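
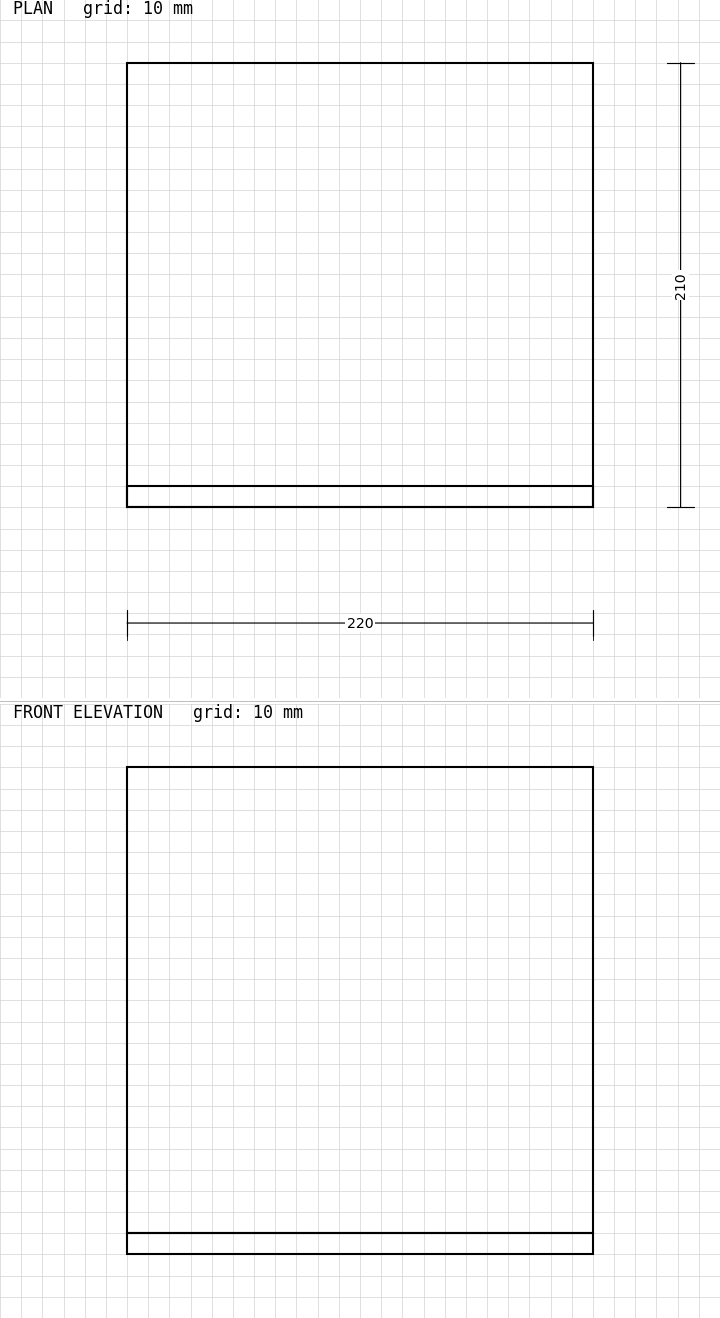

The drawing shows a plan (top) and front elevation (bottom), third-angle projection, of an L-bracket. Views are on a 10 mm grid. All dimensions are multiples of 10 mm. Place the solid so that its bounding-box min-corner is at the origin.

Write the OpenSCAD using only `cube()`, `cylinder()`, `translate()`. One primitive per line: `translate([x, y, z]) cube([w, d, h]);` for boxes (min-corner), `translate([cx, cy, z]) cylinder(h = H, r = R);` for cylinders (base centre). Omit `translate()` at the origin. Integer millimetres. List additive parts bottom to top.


cube([220, 210, 10]);
translate([0, 0, 10]) cube([220, 10, 220]);


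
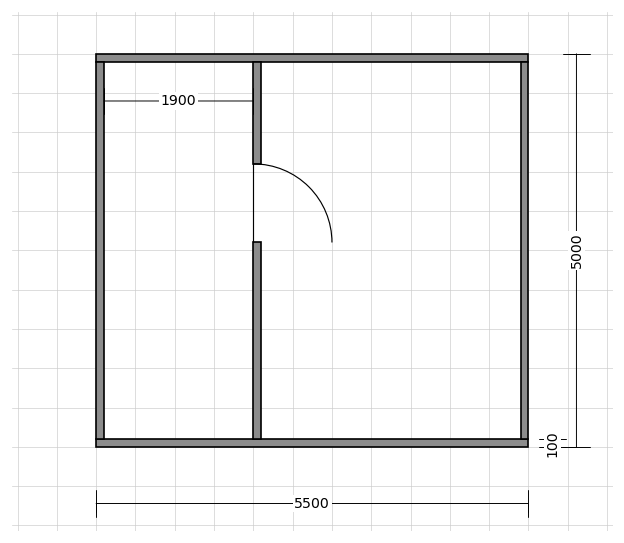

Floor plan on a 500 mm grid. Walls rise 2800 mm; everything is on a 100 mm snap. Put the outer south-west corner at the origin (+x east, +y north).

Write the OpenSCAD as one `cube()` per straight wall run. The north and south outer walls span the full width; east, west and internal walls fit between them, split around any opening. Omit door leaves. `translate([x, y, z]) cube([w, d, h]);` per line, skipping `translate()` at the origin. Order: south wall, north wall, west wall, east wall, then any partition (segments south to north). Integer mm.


cube([5500, 100, 2800]);
translate([0, 4900, 0]) cube([5500, 100, 2800]);
translate([0, 100, 0]) cube([100, 4800, 2800]);
translate([5400, 100, 0]) cube([100, 4800, 2800]);
translate([2000, 100, 0]) cube([100, 2500, 2800]);
translate([2000, 3600, 0]) cube([100, 1300, 2800]);


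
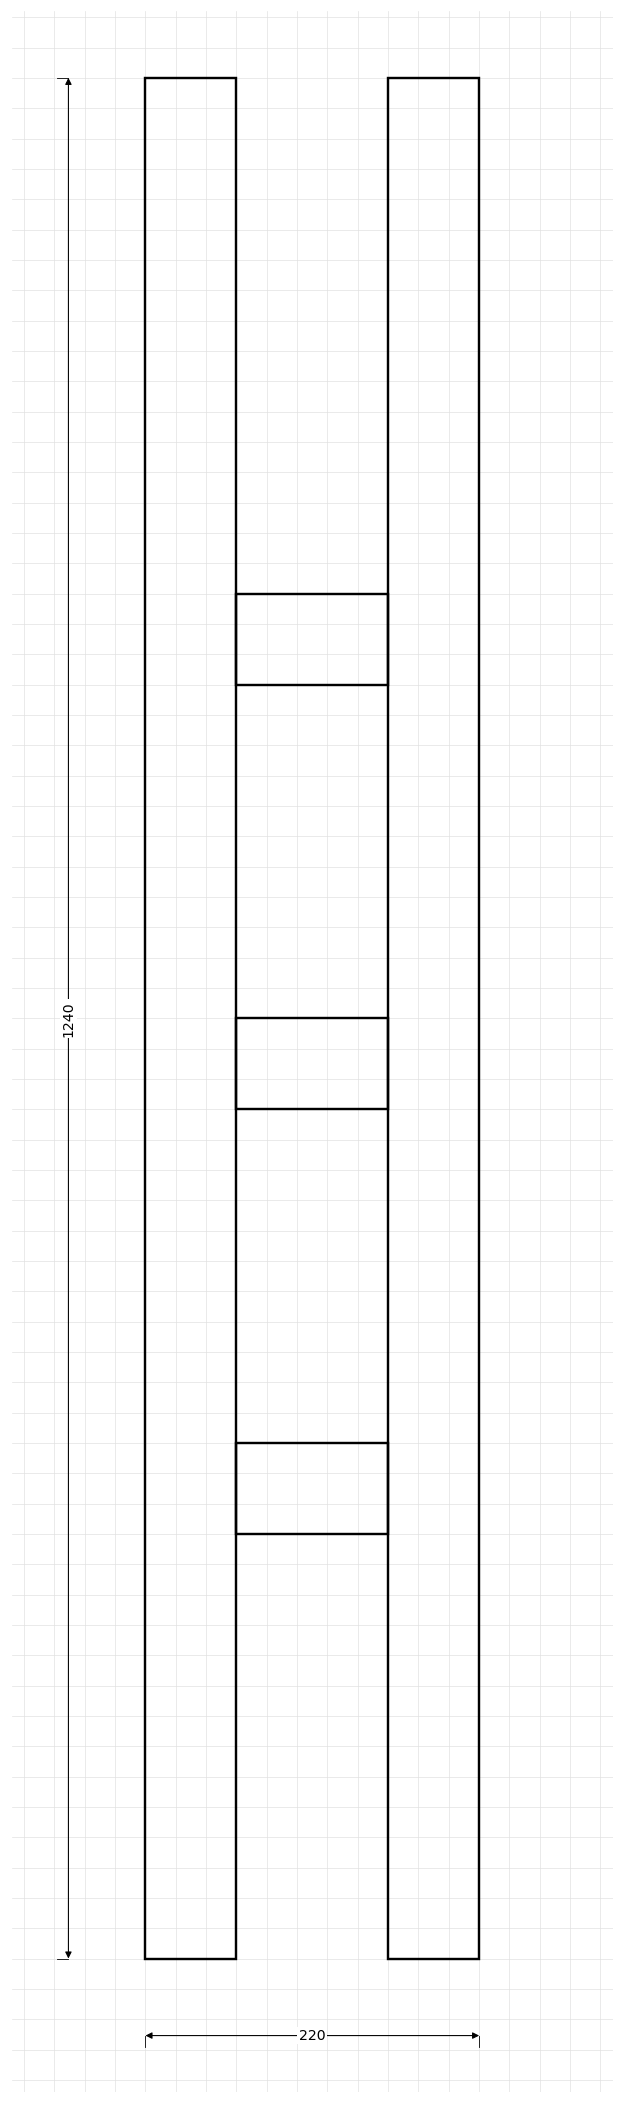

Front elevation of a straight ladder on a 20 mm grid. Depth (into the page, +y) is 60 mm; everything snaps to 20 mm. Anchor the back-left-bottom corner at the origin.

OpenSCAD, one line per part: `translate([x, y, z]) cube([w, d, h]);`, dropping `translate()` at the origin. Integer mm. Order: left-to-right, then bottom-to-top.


cube([60, 60, 1240]);
translate([60, 0, 280]) cube([100, 60, 60]);
translate([60, 0, 560]) cube([100, 60, 60]);
translate([60, 0, 840]) cube([100, 60, 60]);
translate([160, 0, 0]) cube([60, 60, 1240]);


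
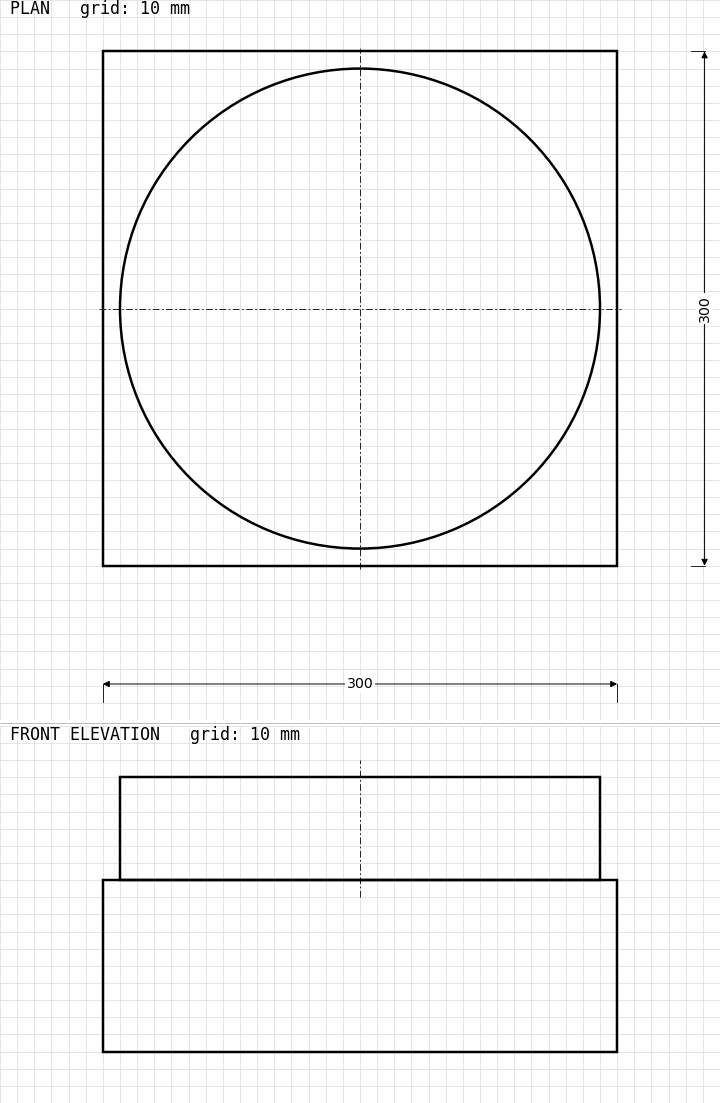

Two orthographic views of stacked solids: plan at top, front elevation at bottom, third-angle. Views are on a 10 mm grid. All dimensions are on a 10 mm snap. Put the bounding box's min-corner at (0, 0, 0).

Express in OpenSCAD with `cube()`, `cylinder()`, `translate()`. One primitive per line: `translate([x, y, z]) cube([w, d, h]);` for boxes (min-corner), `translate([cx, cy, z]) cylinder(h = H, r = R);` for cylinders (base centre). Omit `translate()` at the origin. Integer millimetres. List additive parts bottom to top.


cube([300, 300, 100]);
translate([150, 150, 100]) cylinder(h = 60, r = 140);


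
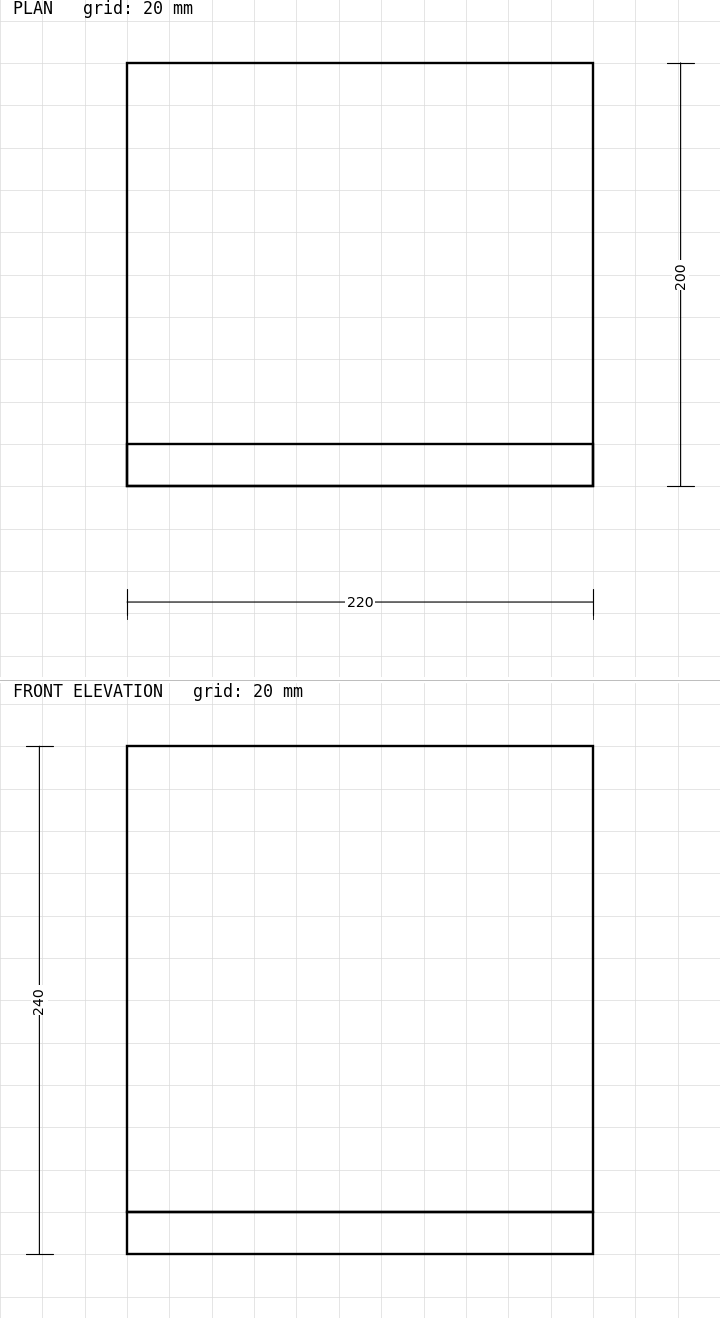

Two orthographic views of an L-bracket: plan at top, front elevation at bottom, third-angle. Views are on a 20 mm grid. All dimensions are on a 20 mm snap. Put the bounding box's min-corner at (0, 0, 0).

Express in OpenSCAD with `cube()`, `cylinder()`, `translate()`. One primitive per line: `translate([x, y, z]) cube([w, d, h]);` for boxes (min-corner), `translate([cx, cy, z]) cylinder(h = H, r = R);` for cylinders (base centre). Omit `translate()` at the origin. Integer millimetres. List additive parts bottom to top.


cube([220, 200, 20]);
translate([0, 0, 20]) cube([220, 20, 220]);


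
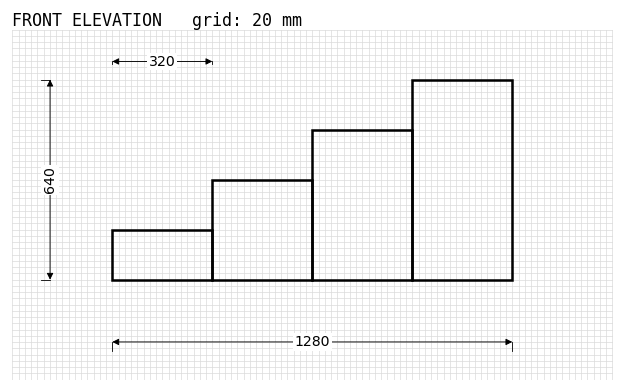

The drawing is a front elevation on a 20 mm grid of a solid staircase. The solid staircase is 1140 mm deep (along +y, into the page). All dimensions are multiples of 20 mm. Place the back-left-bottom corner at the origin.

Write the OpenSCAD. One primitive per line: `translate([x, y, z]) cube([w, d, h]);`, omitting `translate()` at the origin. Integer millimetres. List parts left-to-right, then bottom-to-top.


cube([320, 1140, 160]);
translate([320, 0, 0]) cube([320, 1140, 320]);
translate([640, 0, 0]) cube([320, 1140, 480]);
translate([960, 0, 0]) cube([320, 1140, 640]);


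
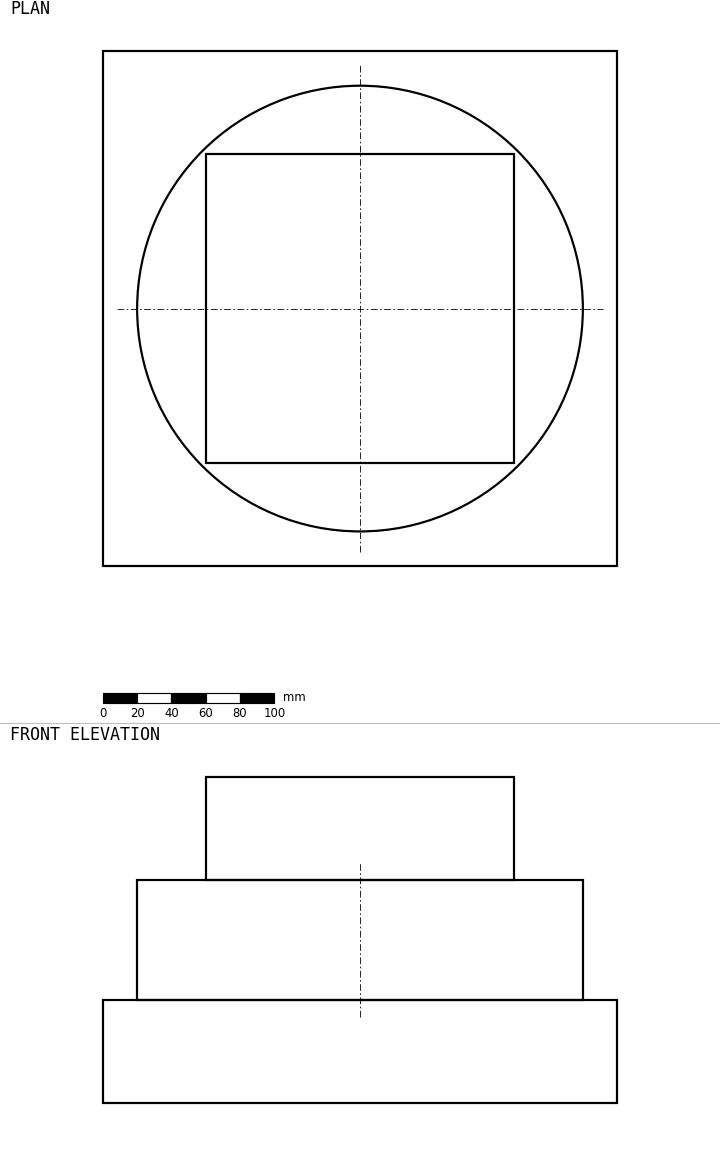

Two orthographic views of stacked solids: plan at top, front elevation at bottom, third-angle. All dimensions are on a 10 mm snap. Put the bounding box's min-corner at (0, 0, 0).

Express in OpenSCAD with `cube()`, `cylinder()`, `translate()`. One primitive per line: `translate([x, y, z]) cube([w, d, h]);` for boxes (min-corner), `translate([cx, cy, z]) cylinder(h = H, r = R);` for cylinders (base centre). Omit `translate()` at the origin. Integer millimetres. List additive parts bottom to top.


cube([300, 300, 60]);
translate([150, 150, 60]) cylinder(h = 70, r = 130);
translate([60, 60, 130]) cube([180, 180, 60]);


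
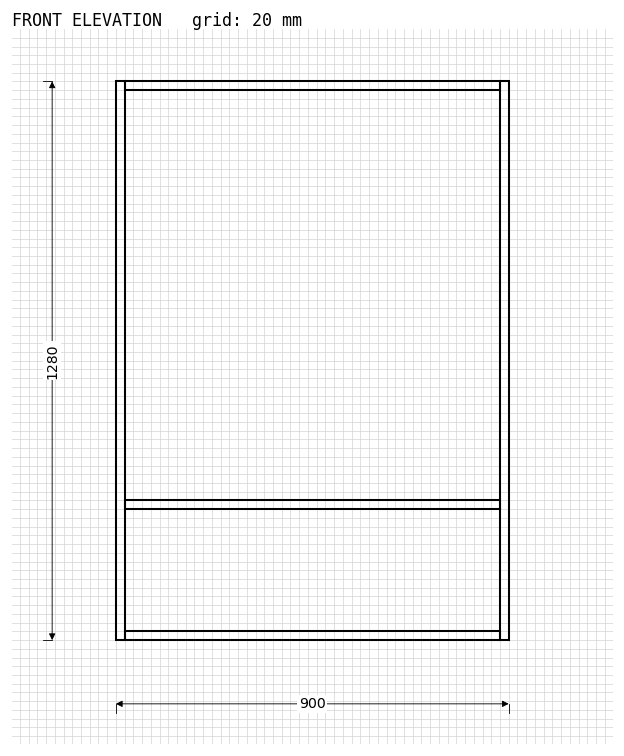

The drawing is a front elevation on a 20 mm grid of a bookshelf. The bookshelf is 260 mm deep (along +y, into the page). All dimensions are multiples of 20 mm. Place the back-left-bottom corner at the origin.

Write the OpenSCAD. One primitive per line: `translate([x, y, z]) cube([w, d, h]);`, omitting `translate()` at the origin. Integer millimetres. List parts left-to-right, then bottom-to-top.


cube([20, 260, 1280]);
translate([20, 0, 0]) cube([860, 260, 20]);
translate([20, 0, 300]) cube([860, 260, 20]);
translate([20, 0, 1260]) cube([860, 260, 20]);
translate([880, 0, 0]) cube([20, 260, 1280]);


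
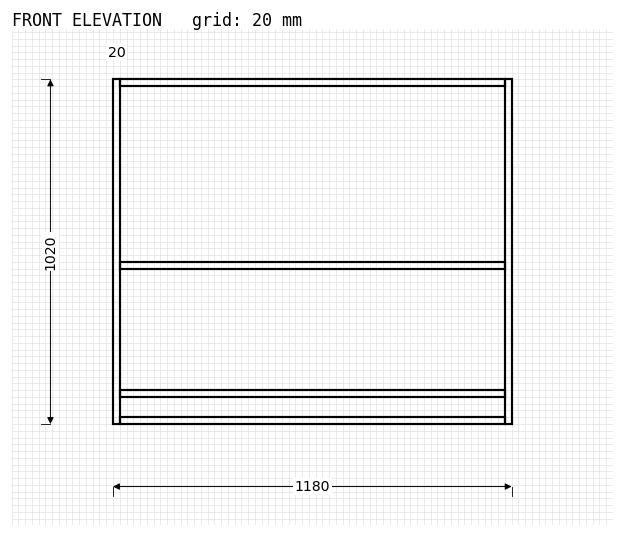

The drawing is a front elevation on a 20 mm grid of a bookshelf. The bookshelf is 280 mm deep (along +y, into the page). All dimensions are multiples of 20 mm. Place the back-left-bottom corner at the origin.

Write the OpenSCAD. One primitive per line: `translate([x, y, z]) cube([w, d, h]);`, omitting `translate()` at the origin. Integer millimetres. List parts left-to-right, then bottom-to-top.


cube([20, 280, 1020]);
translate([20, 0, 0]) cube([1140, 280, 20]);
translate([20, 0, 80]) cube([1140, 280, 20]);
translate([20, 0, 460]) cube([1140, 280, 20]);
translate([20, 0, 1000]) cube([1140, 280, 20]);
translate([1160, 0, 0]) cube([20, 280, 1020]);


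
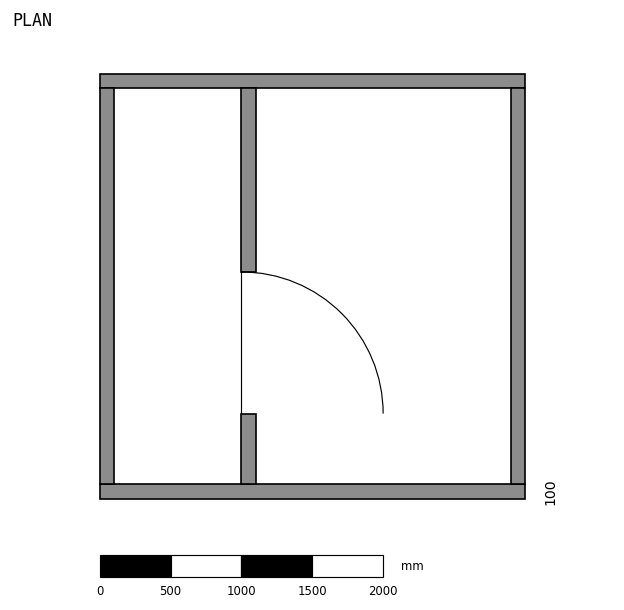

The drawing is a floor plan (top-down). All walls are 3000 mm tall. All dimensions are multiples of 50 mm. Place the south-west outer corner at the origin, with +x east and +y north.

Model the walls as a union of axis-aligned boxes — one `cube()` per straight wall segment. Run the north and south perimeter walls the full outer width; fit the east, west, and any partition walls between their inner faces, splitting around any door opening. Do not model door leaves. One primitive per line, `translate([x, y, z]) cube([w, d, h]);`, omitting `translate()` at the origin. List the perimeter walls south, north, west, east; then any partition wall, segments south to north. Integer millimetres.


cube([3000, 100, 3000]);
translate([0, 2900, 0]) cube([3000, 100, 3000]);
translate([0, 100, 0]) cube([100, 2800, 3000]);
translate([2900, 100, 0]) cube([100, 2800, 3000]);
translate([1000, 100, 0]) cube([100, 500, 3000]);
translate([1000, 1600, 0]) cube([100, 1300, 3000]);


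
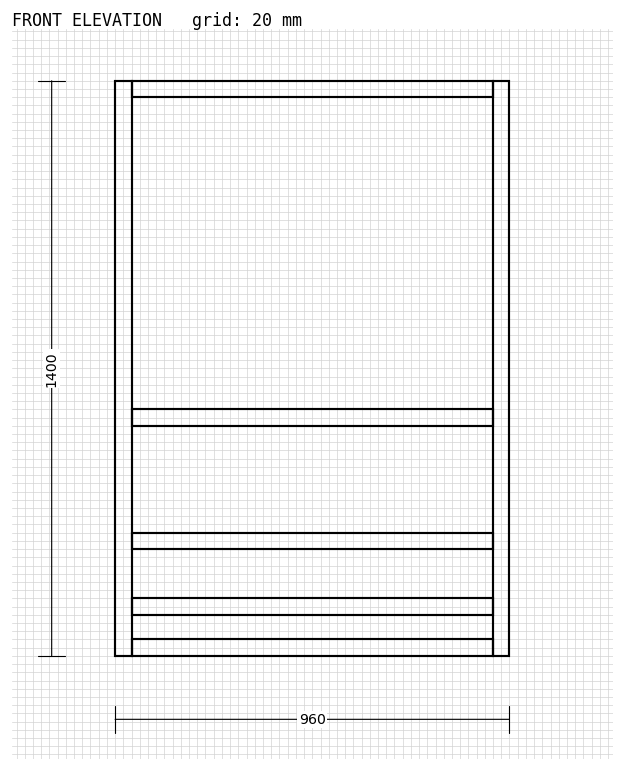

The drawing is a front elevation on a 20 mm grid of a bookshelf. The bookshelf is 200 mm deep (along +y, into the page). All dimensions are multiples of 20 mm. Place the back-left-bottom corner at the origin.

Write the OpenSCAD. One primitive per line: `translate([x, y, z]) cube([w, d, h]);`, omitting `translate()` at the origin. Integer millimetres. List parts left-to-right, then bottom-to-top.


cube([40, 200, 1400]);
translate([40, 0, 0]) cube([880, 200, 40]);
translate([40, 0, 100]) cube([880, 200, 40]);
translate([40, 0, 260]) cube([880, 200, 40]);
translate([40, 0, 560]) cube([880, 200, 40]);
translate([40, 0, 1360]) cube([880, 200, 40]);
translate([920, 0, 0]) cube([40, 200, 1400]);


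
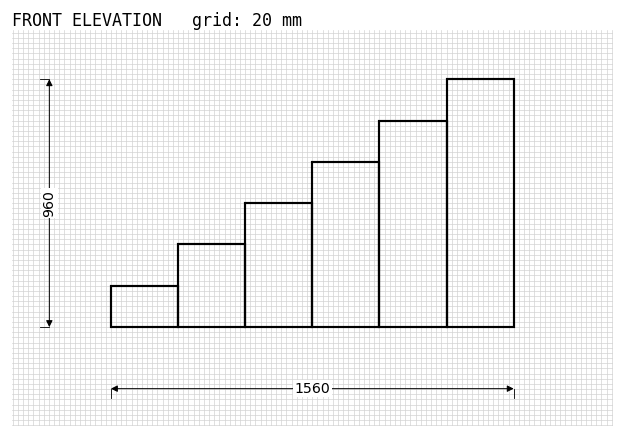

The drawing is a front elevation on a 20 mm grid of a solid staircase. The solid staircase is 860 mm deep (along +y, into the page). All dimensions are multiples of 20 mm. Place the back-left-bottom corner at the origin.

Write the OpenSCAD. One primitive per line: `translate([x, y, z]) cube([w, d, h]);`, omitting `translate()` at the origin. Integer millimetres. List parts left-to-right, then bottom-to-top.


cube([260, 860, 160]);
translate([260, 0, 0]) cube([260, 860, 320]);
translate([520, 0, 0]) cube([260, 860, 480]);
translate([780, 0, 0]) cube([260, 860, 640]);
translate([1040, 0, 0]) cube([260, 860, 800]);
translate([1300, 0, 0]) cube([260, 860, 960]);


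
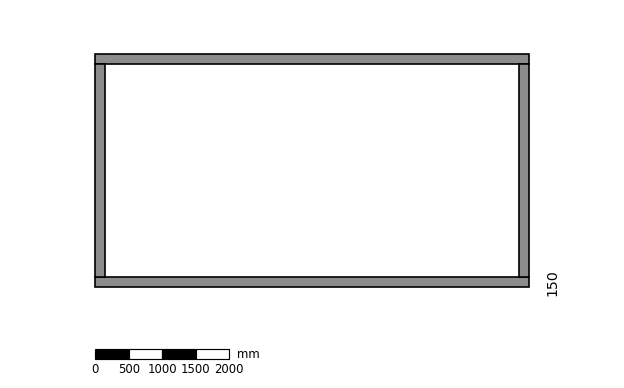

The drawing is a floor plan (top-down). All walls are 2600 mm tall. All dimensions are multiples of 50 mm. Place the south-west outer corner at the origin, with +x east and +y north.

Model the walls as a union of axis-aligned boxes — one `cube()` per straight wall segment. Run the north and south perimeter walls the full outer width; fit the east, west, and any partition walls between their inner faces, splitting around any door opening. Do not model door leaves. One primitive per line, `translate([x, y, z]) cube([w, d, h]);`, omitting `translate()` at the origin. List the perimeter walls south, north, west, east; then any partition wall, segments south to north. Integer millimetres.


cube([6500, 150, 2600]);
translate([0, 3350, 0]) cube([6500, 150, 2600]);
translate([0, 150, 0]) cube([150, 3200, 2600]);
translate([6350, 150, 0]) cube([150, 3200, 2600]);


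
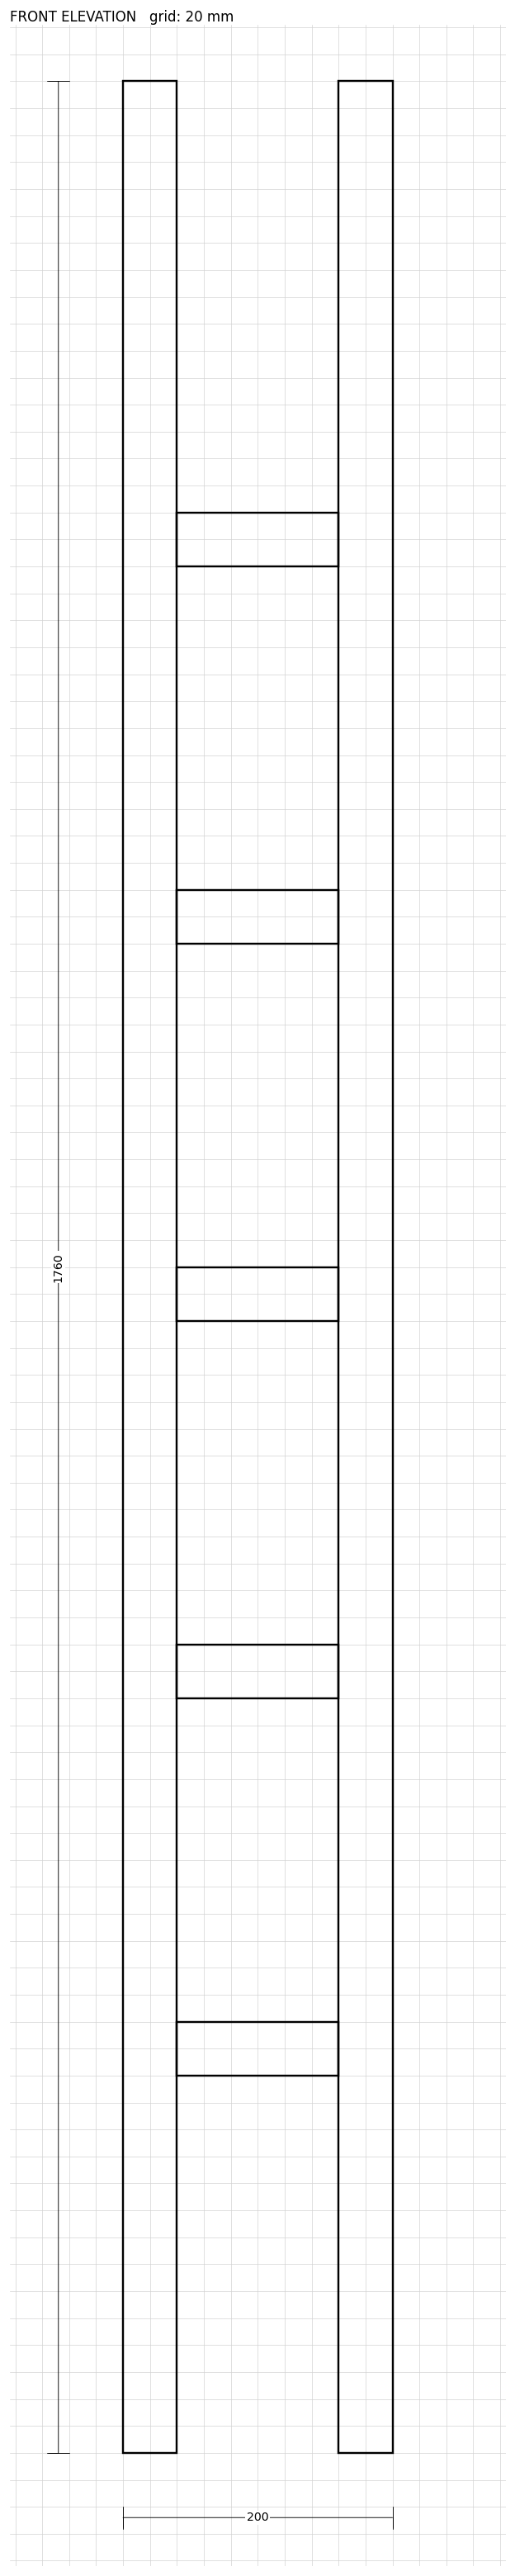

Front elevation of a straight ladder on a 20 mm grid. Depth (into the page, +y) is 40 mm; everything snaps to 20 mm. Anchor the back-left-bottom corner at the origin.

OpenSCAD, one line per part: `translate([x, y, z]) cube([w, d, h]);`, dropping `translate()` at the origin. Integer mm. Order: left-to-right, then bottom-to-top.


cube([40, 40, 1760]);
translate([40, 0, 280]) cube([120, 40, 40]);
translate([40, 0, 560]) cube([120, 40, 40]);
translate([40, 0, 840]) cube([120, 40, 40]);
translate([40, 0, 1120]) cube([120, 40, 40]);
translate([40, 0, 1400]) cube([120, 40, 40]);
translate([160, 0, 0]) cube([40, 40, 1760]);


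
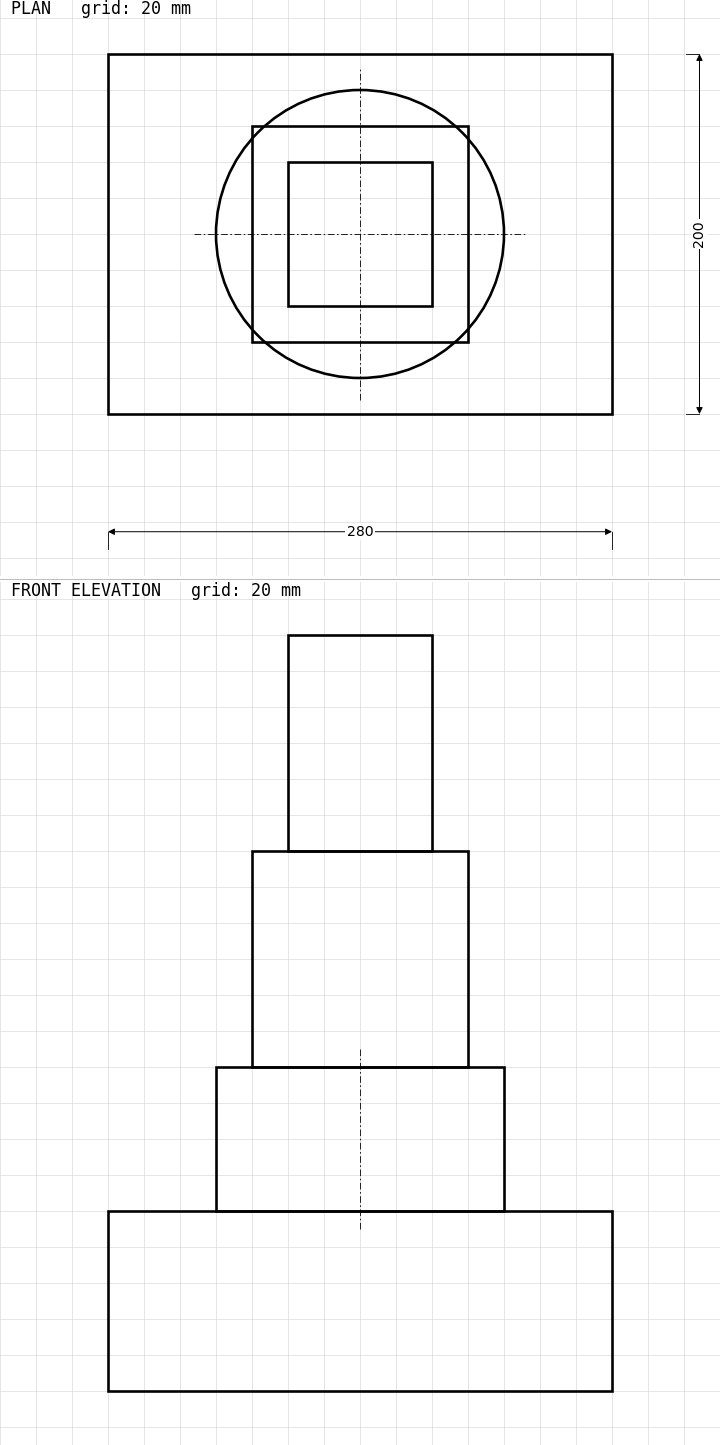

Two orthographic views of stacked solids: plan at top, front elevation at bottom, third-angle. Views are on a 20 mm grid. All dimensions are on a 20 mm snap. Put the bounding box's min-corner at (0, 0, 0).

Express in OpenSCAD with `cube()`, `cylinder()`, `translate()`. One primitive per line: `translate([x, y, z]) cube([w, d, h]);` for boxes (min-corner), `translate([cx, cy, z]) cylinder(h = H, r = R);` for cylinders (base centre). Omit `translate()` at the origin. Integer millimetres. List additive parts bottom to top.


cube([280, 200, 100]);
translate([140, 100, 100]) cylinder(h = 80, r = 80);
translate([80, 40, 180]) cube([120, 120, 120]);
translate([100, 60, 300]) cube([80, 80, 120]);


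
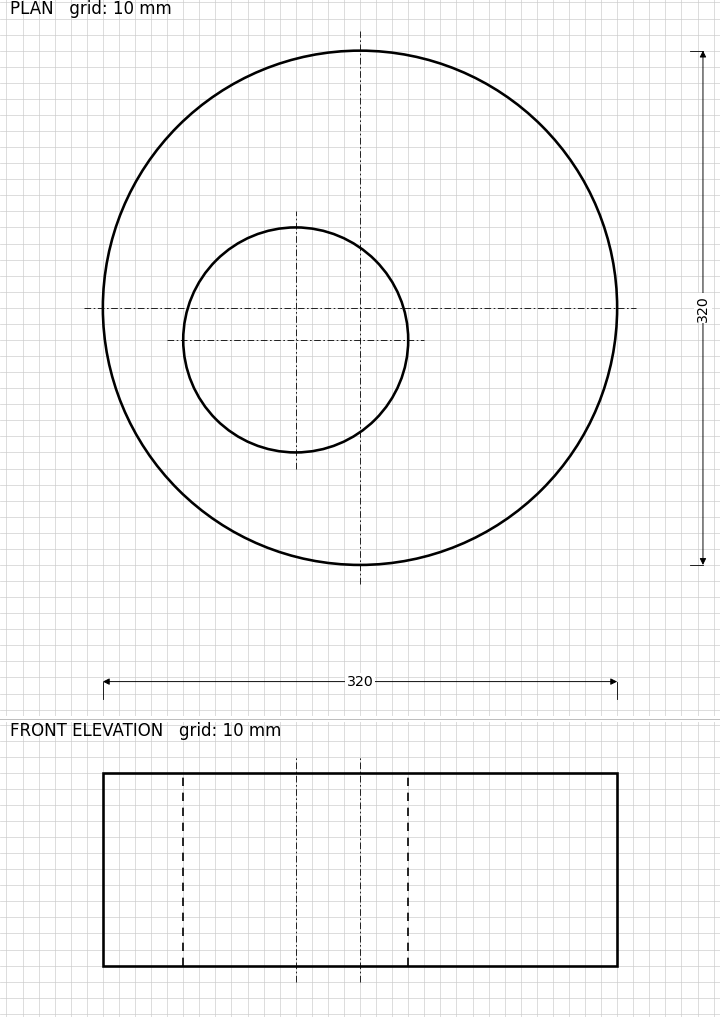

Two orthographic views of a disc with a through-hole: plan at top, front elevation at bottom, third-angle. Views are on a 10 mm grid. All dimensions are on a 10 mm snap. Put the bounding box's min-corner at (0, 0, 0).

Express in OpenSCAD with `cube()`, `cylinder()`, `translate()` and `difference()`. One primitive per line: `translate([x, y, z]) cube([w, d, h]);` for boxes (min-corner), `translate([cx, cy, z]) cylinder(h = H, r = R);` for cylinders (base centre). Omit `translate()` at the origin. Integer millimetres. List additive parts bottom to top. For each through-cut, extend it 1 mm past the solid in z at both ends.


difference() {
  translate([160, 160, 0]) cylinder(h = 120, r = 160);
  translate([120, 140, -1]) cylinder(h = 122, r = 70);
}


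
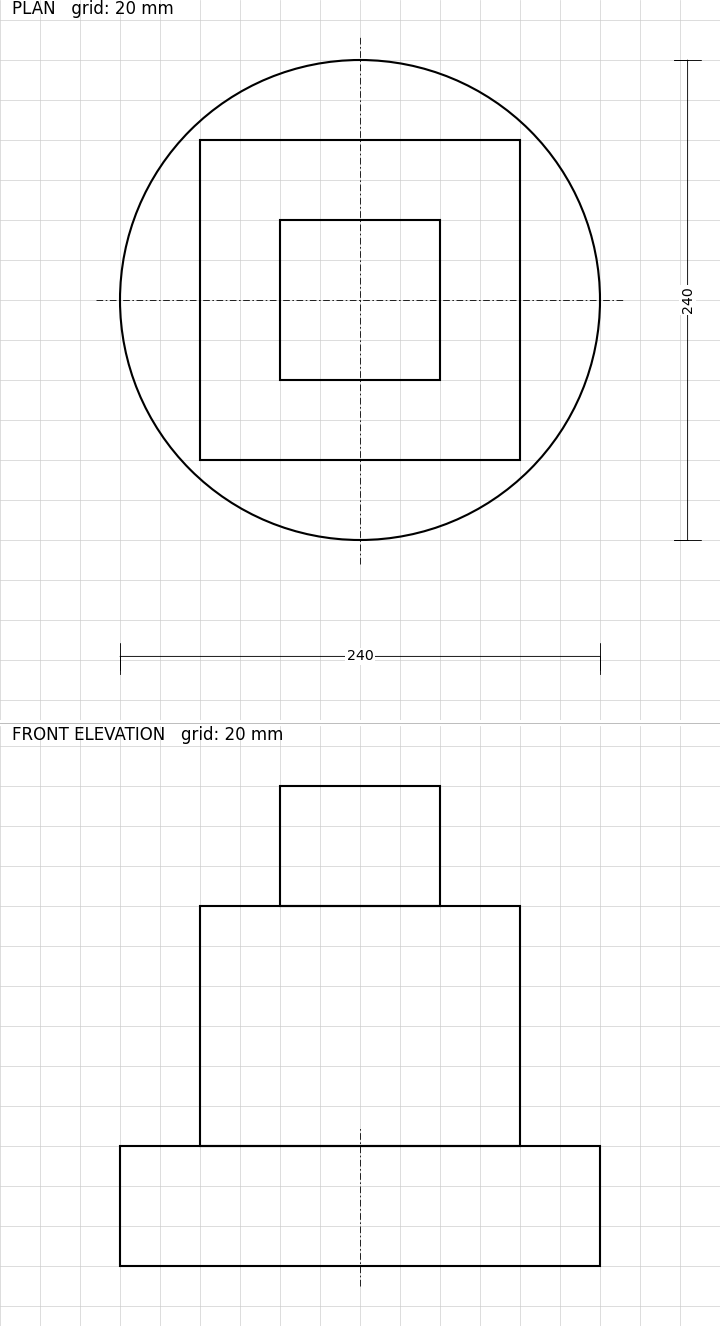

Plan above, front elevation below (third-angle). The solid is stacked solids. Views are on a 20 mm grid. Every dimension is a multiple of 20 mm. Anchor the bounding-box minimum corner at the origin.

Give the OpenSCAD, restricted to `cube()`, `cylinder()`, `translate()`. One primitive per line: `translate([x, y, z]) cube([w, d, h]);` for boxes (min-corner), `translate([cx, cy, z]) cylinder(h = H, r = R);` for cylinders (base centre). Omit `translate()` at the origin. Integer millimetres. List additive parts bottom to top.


translate([120, 120, 0]) cylinder(h = 60, r = 120);
translate([40, 40, 60]) cube([160, 160, 120]);
translate([80, 80, 180]) cube([80, 80, 60]);


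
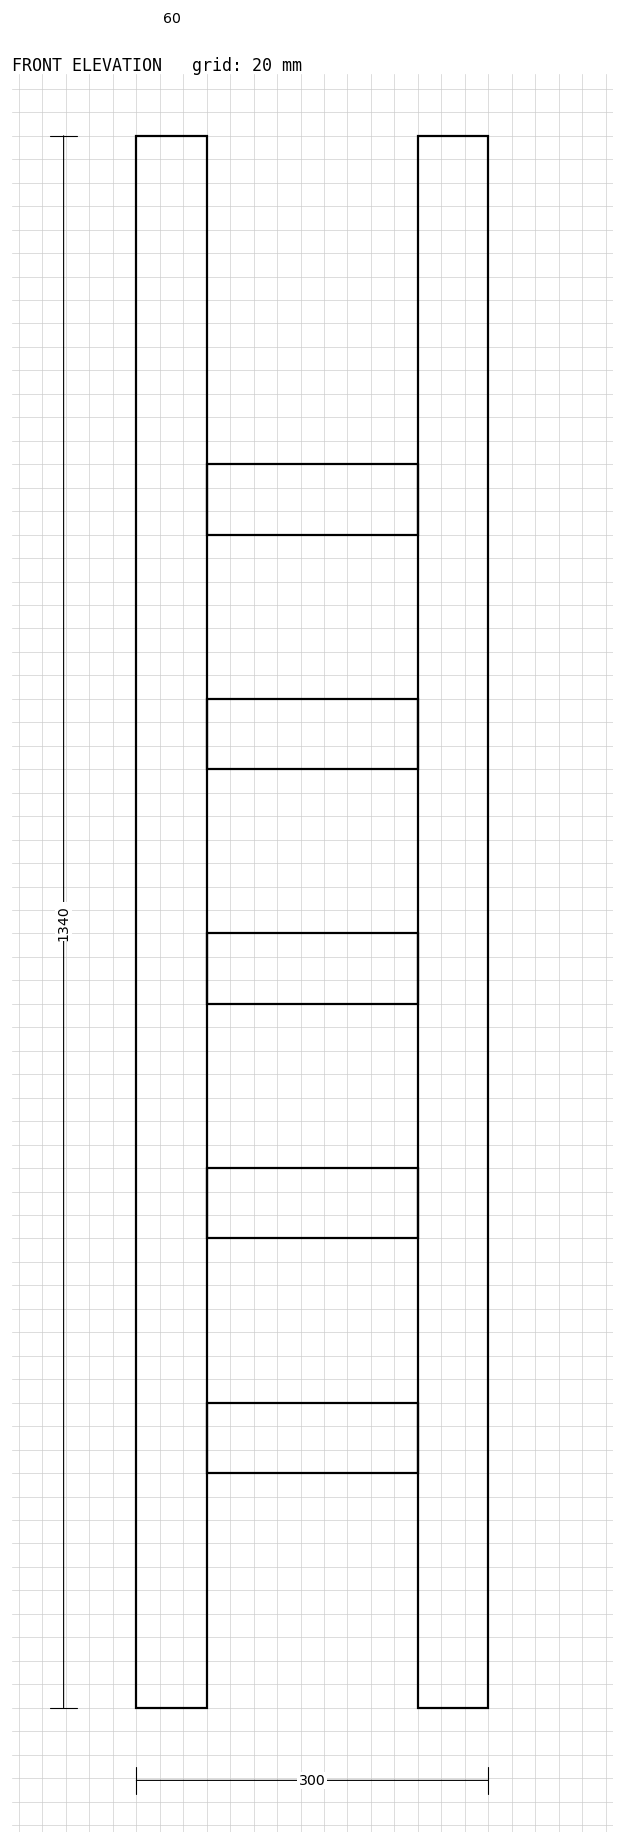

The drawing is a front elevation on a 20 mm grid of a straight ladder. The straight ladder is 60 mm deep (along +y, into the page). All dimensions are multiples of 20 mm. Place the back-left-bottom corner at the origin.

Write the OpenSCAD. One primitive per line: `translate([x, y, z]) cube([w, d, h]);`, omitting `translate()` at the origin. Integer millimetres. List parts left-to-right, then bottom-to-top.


cube([60, 60, 1340]);
translate([60, 0, 200]) cube([180, 60, 60]);
translate([60, 0, 400]) cube([180, 60, 60]);
translate([60, 0, 600]) cube([180, 60, 60]);
translate([60, 0, 800]) cube([180, 60, 60]);
translate([60, 0, 1000]) cube([180, 60, 60]);
translate([240, 0, 0]) cube([60, 60, 1340]);


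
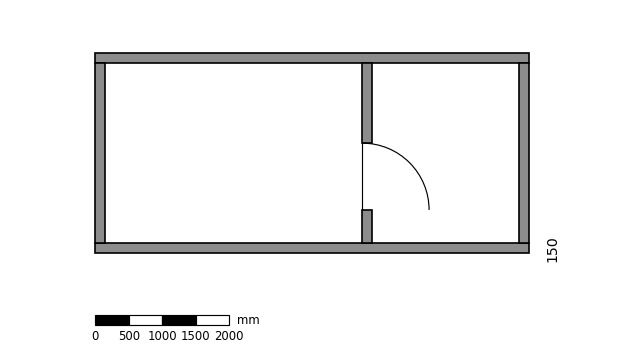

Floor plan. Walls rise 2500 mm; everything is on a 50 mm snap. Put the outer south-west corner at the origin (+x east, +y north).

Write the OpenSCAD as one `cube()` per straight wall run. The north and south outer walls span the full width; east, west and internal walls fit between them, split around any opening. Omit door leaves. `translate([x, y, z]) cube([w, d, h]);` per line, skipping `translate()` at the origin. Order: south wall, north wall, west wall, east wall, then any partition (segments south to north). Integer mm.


cube([6500, 150, 2500]);
translate([0, 2850, 0]) cube([6500, 150, 2500]);
translate([0, 150, 0]) cube([150, 2700, 2500]);
translate([6350, 150, 0]) cube([150, 2700, 2500]);
translate([4000, 150, 0]) cube([150, 500, 2500]);
translate([4000, 1650, 0]) cube([150, 1200, 2500]);


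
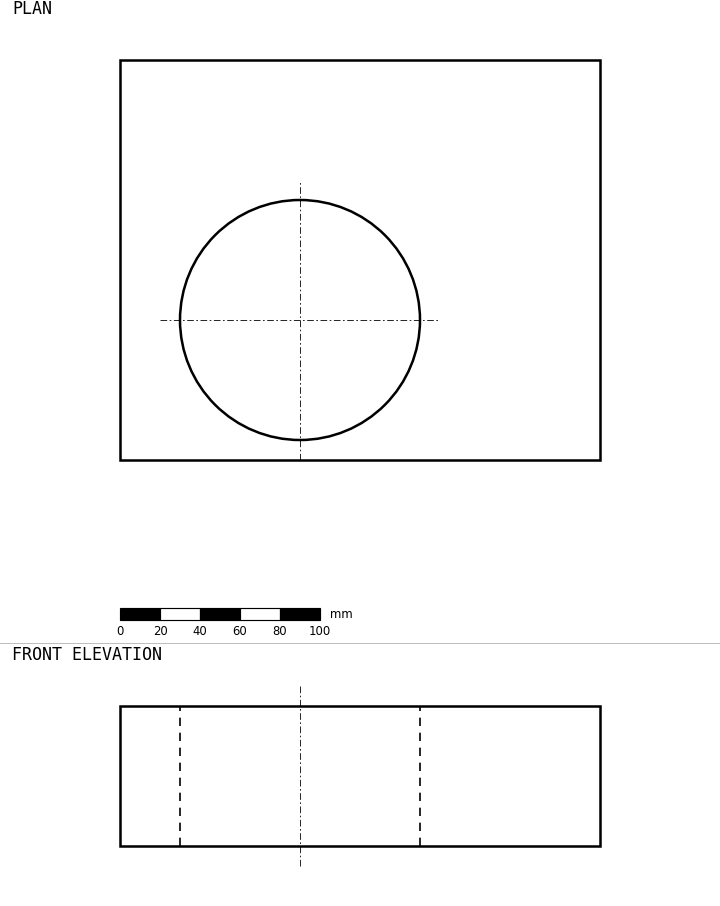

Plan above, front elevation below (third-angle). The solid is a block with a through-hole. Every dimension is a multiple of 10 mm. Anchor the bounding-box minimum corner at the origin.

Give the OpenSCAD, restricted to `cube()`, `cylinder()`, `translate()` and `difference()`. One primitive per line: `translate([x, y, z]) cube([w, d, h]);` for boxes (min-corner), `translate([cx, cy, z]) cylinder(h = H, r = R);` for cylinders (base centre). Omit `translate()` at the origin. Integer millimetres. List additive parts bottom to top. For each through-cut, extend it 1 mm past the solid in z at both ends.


difference() {
  cube([240, 200, 70]);
  translate([90, 70, -1]) cylinder(h = 72, r = 60);
}


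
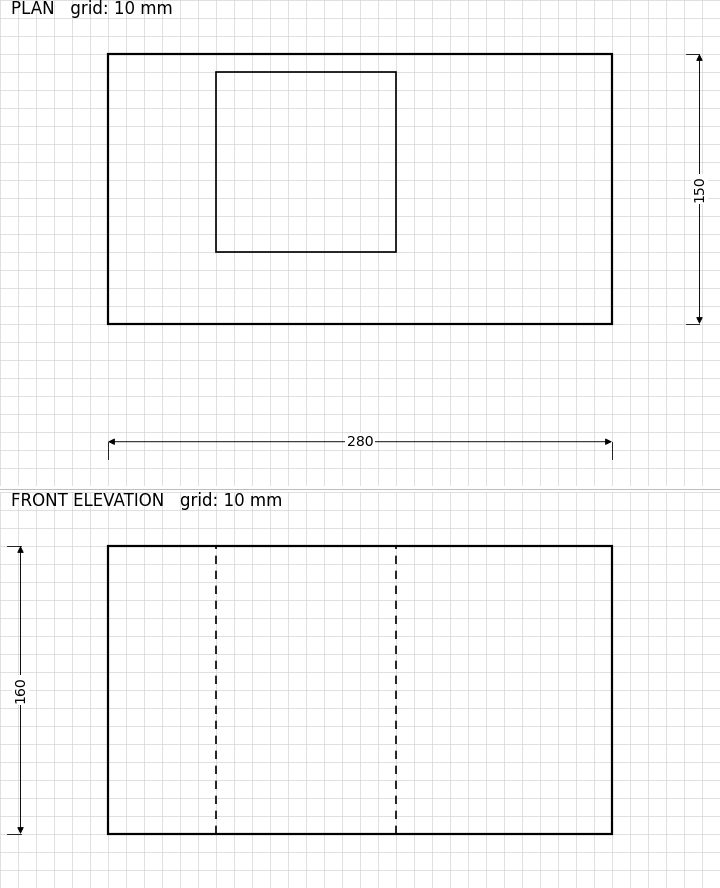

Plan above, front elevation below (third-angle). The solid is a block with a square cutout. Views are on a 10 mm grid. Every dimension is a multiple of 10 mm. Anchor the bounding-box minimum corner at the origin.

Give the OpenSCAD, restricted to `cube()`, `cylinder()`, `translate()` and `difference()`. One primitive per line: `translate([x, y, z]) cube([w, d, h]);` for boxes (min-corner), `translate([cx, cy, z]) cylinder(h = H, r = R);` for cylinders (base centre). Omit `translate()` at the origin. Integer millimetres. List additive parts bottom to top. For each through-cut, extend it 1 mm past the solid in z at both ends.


difference() {
  cube([280, 150, 160]);
  translate([60, 40, -1]) cube([100, 100, 162]);
}


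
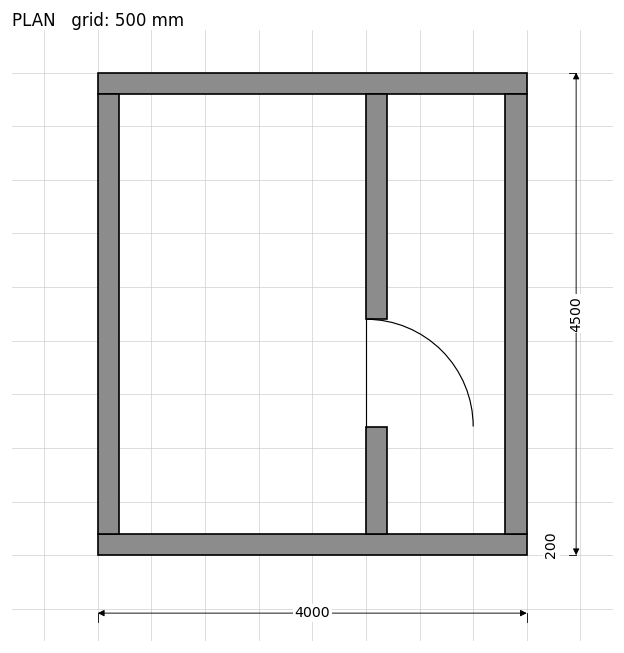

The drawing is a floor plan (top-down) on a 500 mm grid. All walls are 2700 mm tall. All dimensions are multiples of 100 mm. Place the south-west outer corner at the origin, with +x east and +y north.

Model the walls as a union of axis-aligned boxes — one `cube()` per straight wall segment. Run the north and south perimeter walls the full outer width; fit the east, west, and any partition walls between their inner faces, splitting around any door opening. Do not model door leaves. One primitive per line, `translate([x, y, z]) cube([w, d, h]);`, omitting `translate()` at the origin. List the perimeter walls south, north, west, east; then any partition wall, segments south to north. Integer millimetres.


cube([4000, 200, 2700]);
translate([0, 4300, 0]) cube([4000, 200, 2700]);
translate([0, 200, 0]) cube([200, 4100, 2700]);
translate([3800, 200, 0]) cube([200, 4100, 2700]);
translate([2500, 200, 0]) cube([200, 1000, 2700]);
translate([2500, 2200, 0]) cube([200, 2100, 2700]);


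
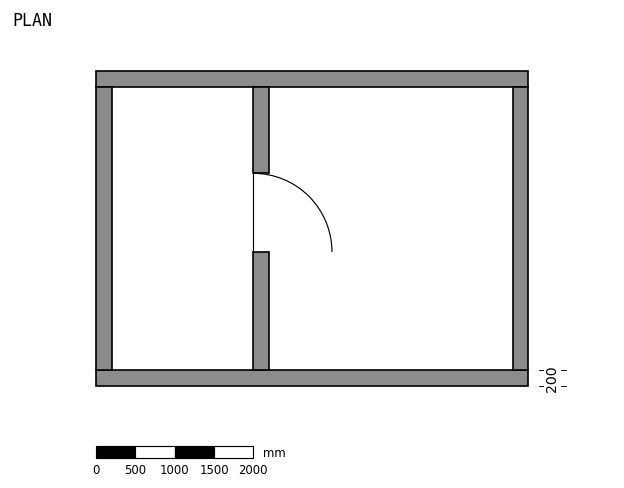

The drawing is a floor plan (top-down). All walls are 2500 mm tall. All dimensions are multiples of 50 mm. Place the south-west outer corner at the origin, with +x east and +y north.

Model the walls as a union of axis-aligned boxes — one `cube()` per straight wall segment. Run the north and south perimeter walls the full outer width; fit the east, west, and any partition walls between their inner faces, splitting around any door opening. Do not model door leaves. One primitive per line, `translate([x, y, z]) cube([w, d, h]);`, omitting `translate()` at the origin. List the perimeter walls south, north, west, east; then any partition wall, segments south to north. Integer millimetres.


cube([5500, 200, 2500]);
translate([0, 3800, 0]) cube([5500, 200, 2500]);
translate([0, 200, 0]) cube([200, 3600, 2500]);
translate([5300, 200, 0]) cube([200, 3600, 2500]);
translate([2000, 200, 0]) cube([200, 1500, 2500]);
translate([2000, 2700, 0]) cube([200, 1100, 2500]);


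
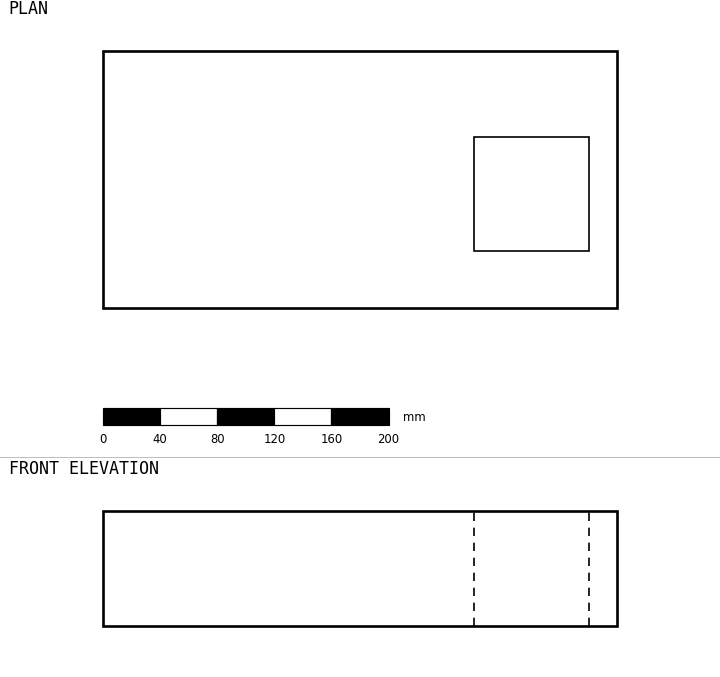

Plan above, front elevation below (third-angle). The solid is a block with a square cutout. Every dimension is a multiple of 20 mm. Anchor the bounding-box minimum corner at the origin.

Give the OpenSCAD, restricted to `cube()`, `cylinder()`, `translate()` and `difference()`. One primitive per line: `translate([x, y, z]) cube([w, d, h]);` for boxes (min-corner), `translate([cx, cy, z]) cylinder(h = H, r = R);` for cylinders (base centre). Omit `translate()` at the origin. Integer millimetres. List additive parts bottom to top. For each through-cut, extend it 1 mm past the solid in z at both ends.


difference() {
  cube([360, 180, 80]);
  translate([260, 40, -1]) cube([80, 80, 82]);
}


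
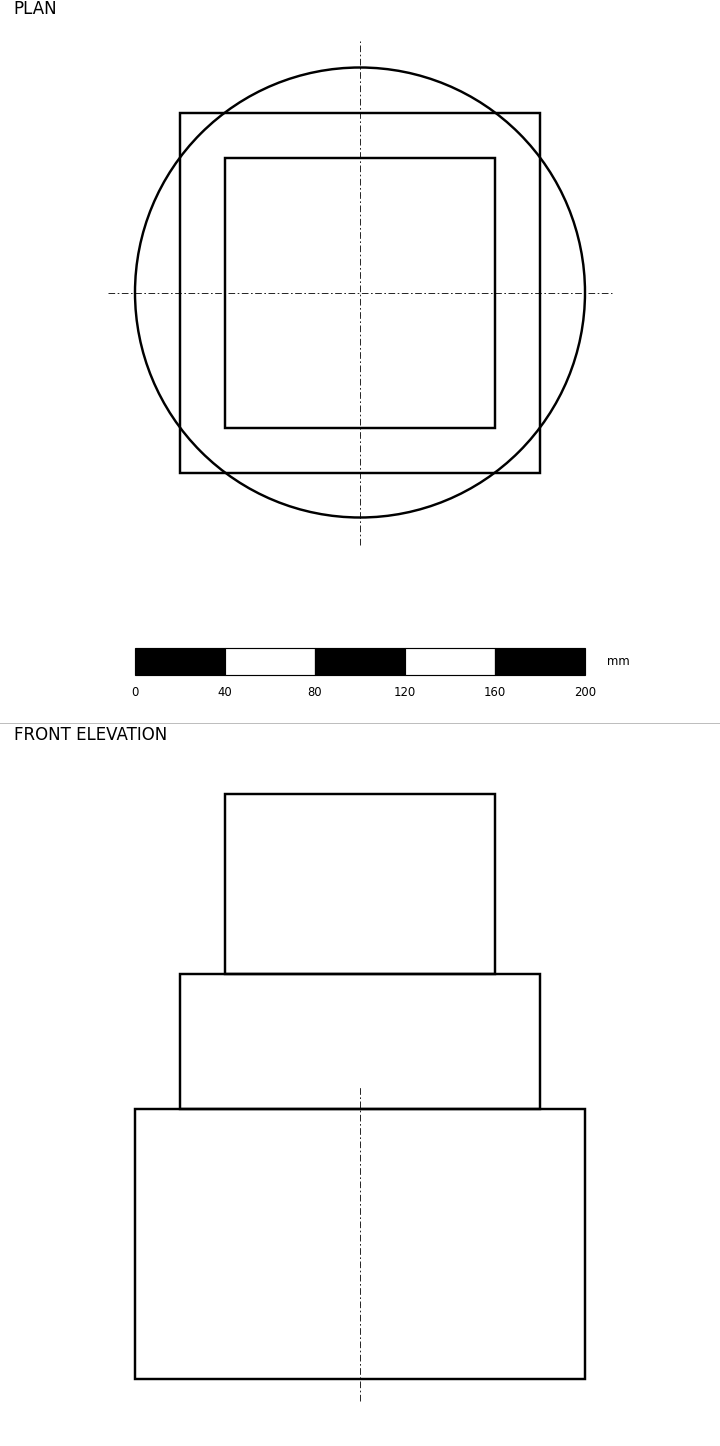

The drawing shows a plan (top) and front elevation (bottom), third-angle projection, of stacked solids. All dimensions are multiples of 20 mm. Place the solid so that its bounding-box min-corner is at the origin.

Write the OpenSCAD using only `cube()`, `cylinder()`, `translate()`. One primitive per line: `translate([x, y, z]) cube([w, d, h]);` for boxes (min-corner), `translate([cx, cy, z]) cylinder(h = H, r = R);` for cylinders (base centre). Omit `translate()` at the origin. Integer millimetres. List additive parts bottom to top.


translate([100, 100, 0]) cylinder(h = 120, r = 100);
translate([20, 20, 120]) cube([160, 160, 60]);
translate([40, 40, 180]) cube([120, 120, 80]);


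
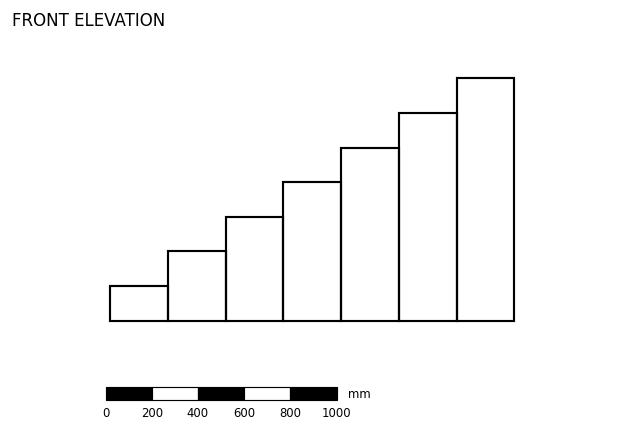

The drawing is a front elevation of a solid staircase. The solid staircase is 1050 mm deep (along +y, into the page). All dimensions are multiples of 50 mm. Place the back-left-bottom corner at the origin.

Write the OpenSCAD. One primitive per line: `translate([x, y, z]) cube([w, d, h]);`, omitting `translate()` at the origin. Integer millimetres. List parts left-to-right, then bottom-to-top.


cube([250, 1050, 150]);
translate([250, 0, 0]) cube([250, 1050, 300]);
translate([500, 0, 0]) cube([250, 1050, 450]);
translate([750, 0, 0]) cube([250, 1050, 600]);
translate([1000, 0, 0]) cube([250, 1050, 750]);
translate([1250, 0, 0]) cube([250, 1050, 900]);
translate([1500, 0, 0]) cube([250, 1050, 1050]);


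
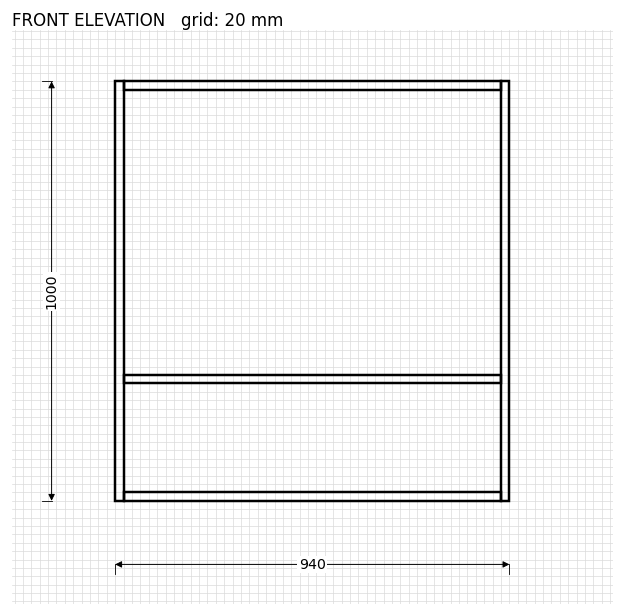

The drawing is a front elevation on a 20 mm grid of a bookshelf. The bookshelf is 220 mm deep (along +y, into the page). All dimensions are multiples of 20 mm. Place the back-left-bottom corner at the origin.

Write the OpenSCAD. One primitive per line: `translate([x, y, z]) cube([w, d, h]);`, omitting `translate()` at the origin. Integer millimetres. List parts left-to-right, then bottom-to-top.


cube([20, 220, 1000]);
translate([20, 0, 0]) cube([900, 220, 20]);
translate([20, 0, 280]) cube([900, 220, 20]);
translate([20, 0, 980]) cube([900, 220, 20]);
translate([920, 0, 0]) cube([20, 220, 1000]);


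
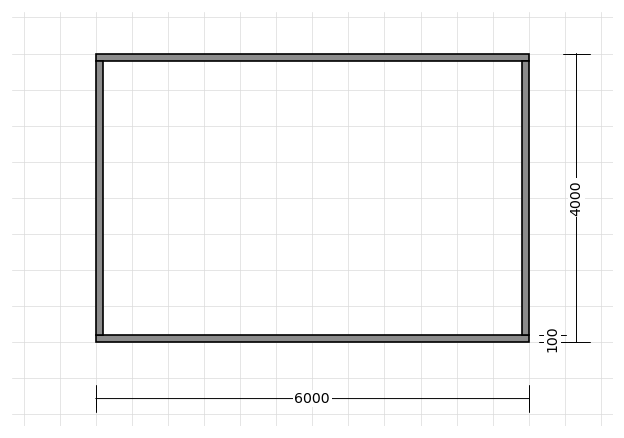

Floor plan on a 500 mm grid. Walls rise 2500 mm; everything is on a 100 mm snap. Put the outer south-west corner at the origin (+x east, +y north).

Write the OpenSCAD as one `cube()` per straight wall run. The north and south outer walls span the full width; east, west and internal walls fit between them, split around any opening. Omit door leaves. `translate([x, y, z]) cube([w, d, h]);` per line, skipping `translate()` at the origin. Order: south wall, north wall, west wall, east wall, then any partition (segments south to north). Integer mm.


cube([6000, 100, 2500]);
translate([0, 3900, 0]) cube([6000, 100, 2500]);
translate([0, 100, 0]) cube([100, 3800, 2500]);
translate([5900, 100, 0]) cube([100, 3800, 2500]);


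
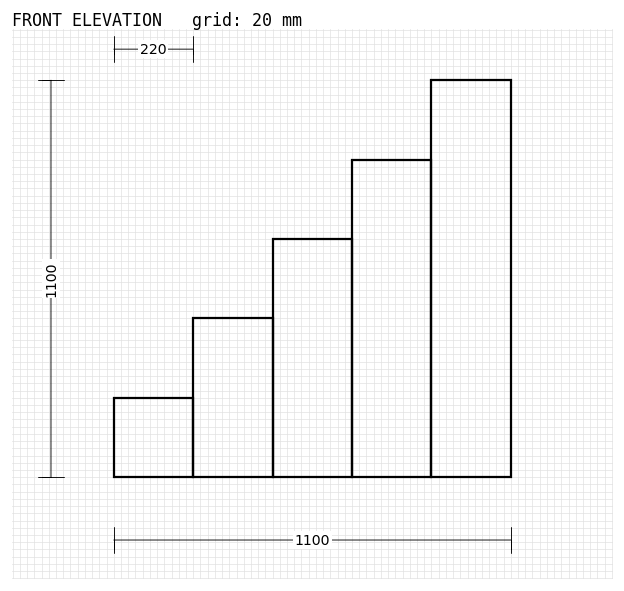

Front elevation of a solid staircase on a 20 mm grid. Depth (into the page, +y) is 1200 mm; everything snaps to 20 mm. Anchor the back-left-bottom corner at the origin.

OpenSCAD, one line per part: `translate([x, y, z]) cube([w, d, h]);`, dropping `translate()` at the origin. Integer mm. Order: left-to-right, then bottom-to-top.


cube([220, 1200, 220]);
translate([220, 0, 0]) cube([220, 1200, 440]);
translate([440, 0, 0]) cube([220, 1200, 660]);
translate([660, 0, 0]) cube([220, 1200, 880]);
translate([880, 0, 0]) cube([220, 1200, 1100]);


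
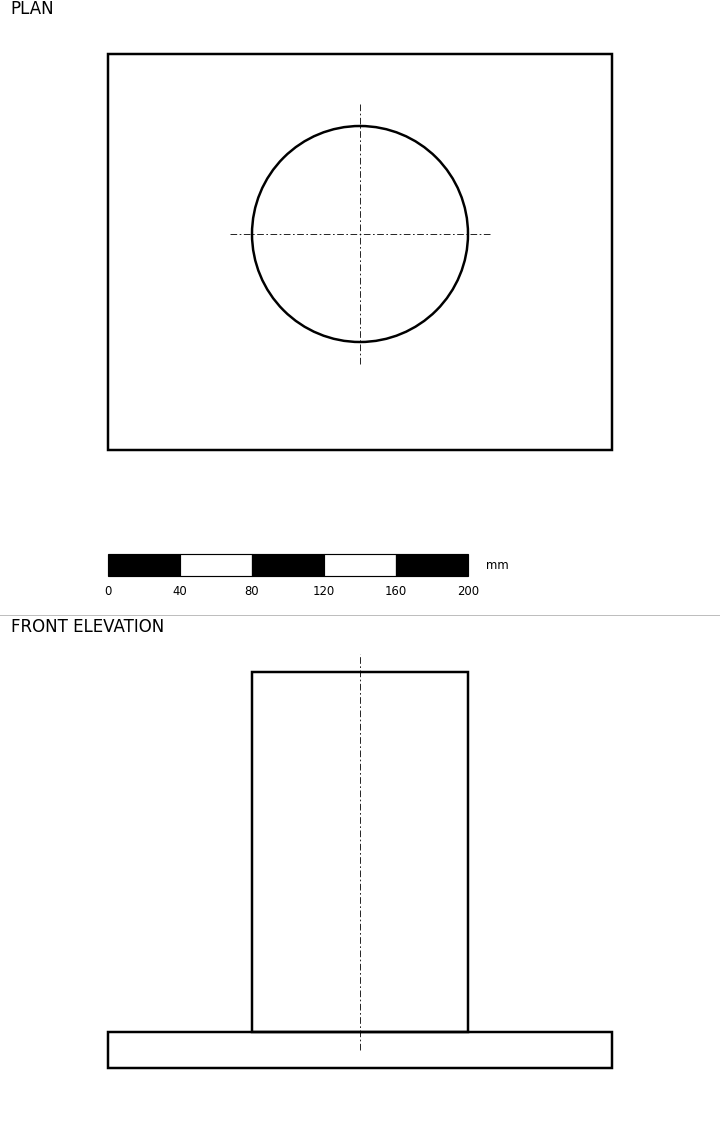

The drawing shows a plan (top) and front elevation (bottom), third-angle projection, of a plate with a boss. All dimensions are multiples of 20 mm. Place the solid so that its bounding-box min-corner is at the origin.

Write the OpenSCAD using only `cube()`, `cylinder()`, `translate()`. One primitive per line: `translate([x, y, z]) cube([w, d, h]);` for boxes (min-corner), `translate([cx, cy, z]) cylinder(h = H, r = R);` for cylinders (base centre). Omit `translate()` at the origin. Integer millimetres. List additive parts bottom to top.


cube([280, 220, 20]);
translate([140, 120, 20]) cylinder(h = 200, r = 60);


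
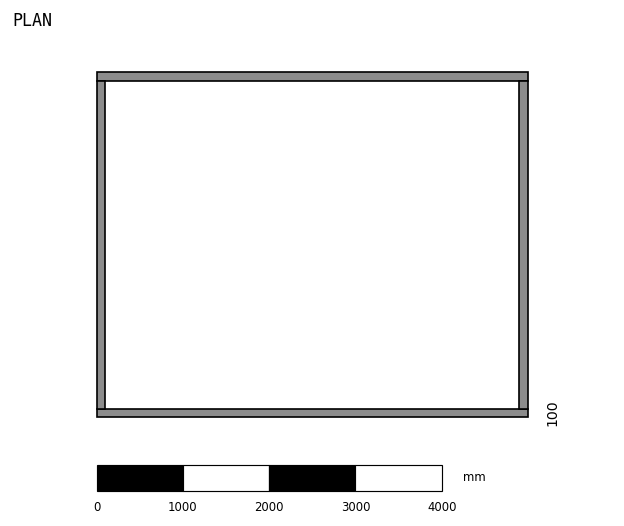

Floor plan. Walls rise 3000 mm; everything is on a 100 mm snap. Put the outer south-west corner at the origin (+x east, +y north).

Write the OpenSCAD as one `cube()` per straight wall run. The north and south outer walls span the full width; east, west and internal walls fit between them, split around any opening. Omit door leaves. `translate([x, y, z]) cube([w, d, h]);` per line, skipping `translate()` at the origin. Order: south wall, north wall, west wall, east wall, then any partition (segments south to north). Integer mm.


cube([5000, 100, 3000]);
translate([0, 3900, 0]) cube([5000, 100, 3000]);
translate([0, 100, 0]) cube([100, 3800, 3000]);
translate([4900, 100, 0]) cube([100, 3800, 3000]);


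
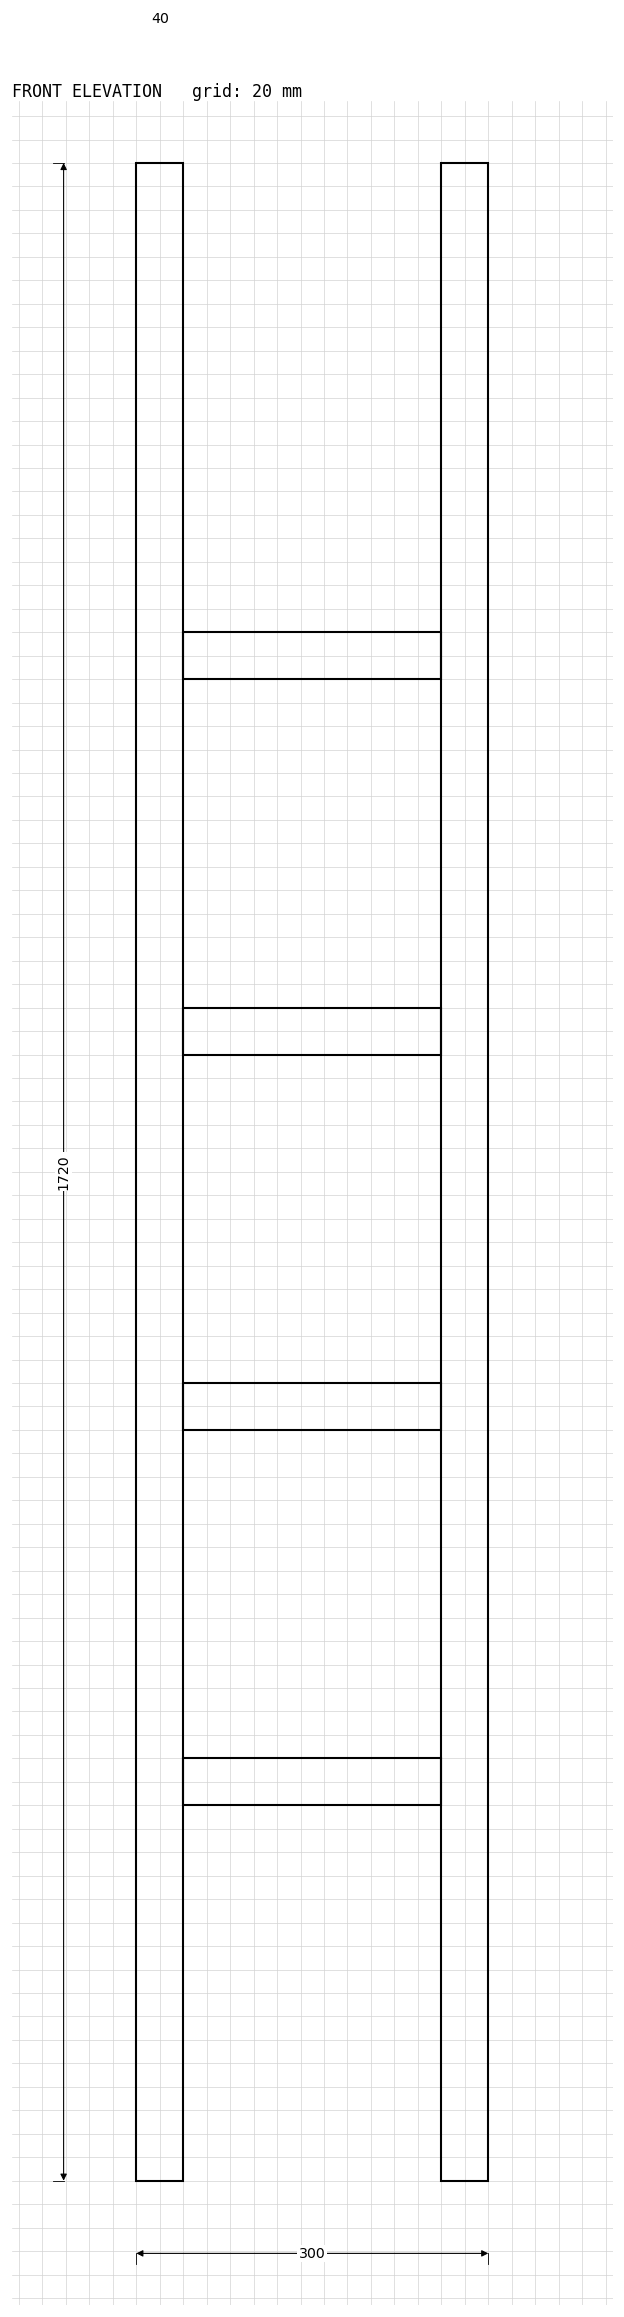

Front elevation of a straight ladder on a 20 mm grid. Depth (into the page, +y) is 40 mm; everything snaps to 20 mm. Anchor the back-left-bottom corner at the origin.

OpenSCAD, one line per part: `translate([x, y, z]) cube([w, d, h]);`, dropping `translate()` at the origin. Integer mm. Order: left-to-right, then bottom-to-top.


cube([40, 40, 1720]);
translate([40, 0, 320]) cube([220, 40, 40]);
translate([40, 0, 640]) cube([220, 40, 40]);
translate([40, 0, 960]) cube([220, 40, 40]);
translate([40, 0, 1280]) cube([220, 40, 40]);
translate([260, 0, 0]) cube([40, 40, 1720]);


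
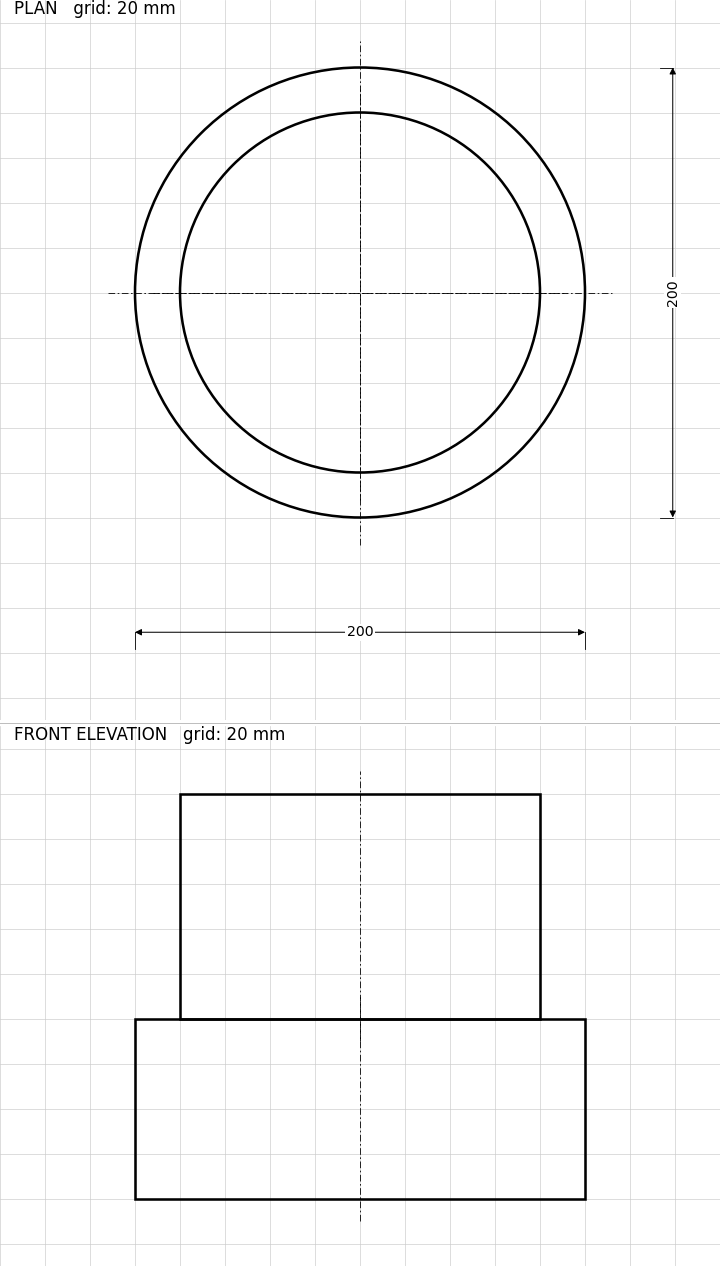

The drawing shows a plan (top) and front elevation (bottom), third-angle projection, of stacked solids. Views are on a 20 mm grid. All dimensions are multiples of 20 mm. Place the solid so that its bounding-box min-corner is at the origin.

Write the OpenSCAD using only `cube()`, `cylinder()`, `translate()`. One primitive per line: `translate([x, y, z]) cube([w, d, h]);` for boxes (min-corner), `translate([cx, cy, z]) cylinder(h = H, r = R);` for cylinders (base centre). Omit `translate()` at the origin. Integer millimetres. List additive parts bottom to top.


translate([100, 100, 0]) cylinder(h = 80, r = 100);
translate([100, 100, 80]) cylinder(h = 100, r = 80);


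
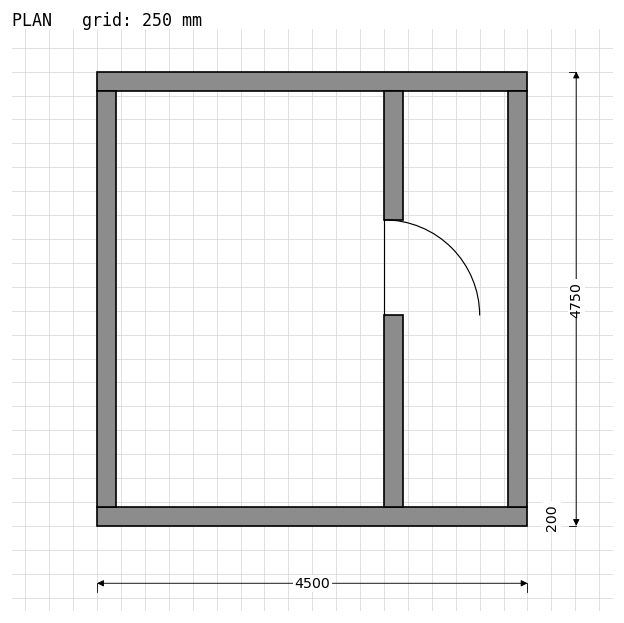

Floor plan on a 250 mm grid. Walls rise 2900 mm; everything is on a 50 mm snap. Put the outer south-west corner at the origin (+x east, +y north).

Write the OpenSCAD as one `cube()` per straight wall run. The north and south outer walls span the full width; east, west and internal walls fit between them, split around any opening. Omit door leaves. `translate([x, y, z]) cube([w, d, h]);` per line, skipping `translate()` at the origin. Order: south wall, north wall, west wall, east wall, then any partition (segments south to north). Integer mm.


cube([4500, 200, 2900]);
translate([0, 4550, 0]) cube([4500, 200, 2900]);
translate([0, 200, 0]) cube([200, 4350, 2900]);
translate([4300, 200, 0]) cube([200, 4350, 2900]);
translate([3000, 200, 0]) cube([200, 2000, 2900]);
translate([3000, 3200, 0]) cube([200, 1350, 2900]);


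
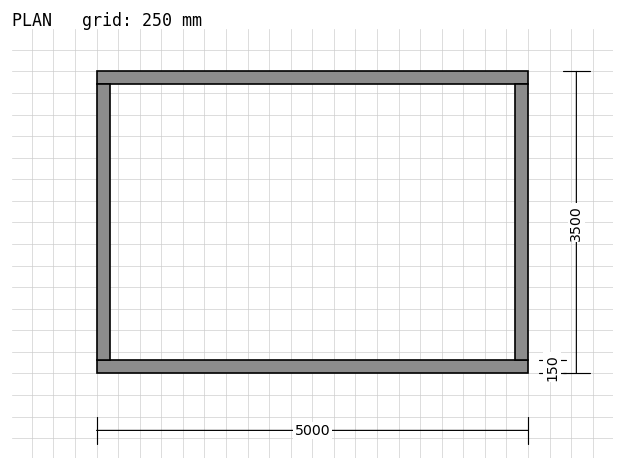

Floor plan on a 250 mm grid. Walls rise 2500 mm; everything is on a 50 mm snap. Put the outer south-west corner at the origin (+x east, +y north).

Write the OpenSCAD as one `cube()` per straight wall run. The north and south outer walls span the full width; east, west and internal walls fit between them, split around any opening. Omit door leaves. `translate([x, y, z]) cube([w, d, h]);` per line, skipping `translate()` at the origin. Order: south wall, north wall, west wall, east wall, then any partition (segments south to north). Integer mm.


cube([5000, 150, 2500]);
translate([0, 3350, 0]) cube([5000, 150, 2500]);
translate([0, 150, 0]) cube([150, 3200, 2500]);
translate([4850, 150, 0]) cube([150, 3200, 2500]);
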